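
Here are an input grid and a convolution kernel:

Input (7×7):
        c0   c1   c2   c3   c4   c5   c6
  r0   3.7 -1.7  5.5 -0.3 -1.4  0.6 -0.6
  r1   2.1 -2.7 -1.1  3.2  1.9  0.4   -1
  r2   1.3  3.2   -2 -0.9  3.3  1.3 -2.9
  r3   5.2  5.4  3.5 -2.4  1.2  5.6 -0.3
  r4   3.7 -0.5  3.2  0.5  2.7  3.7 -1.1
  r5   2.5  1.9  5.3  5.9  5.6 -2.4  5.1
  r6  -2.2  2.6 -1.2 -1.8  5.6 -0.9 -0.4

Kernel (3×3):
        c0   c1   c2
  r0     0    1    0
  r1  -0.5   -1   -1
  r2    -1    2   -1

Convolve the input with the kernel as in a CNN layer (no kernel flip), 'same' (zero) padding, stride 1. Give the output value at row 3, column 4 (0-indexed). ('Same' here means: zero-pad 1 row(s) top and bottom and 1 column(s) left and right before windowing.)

-1.1

The receptive field on the zero-padded input at this output position is [-0.9 3.3 1.3 / -2.4 1.2 5.6 / 0.5 2.7 3.7]. Elementwise product with the kernel and sum: 3.3·1 + -2.4·-0.5 + 1.2·-1 + 5.6·-1 + 0.5·-1 + 2.7·2 + 3.7·-1.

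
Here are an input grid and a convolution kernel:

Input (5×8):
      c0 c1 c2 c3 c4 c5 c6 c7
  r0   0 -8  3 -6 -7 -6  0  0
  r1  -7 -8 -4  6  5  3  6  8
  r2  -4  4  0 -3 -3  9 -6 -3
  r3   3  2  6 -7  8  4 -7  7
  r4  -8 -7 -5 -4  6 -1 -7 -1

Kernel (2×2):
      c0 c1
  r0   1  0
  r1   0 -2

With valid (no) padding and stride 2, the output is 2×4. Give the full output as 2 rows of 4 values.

Output[0,0]: The receptive field on the input at this output position is [0 -8 / -7 -8]. Elementwise product with the kernel and sum: 0·1 + -8·-2.

16 -9 -13 -16
-8 14 -11 -20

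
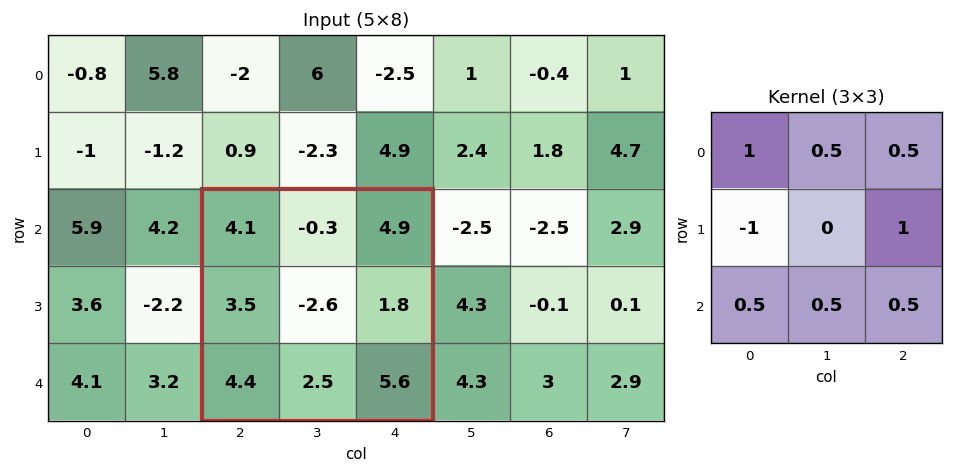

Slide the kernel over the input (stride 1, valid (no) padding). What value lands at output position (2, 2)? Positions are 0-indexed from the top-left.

10.95

The receptive field on the input at this output position is [4.1 -0.3 4.9 / 3.5 -2.6 1.8 / 4.4 2.5 5.6]. Elementwise product with the kernel and sum: 4.1·1 + -0.3·0.5 + 4.9·0.5 + 3.5·-1 + 1.8·1 + 4.4·0.5 + 2.5·0.5 + 5.6·0.5.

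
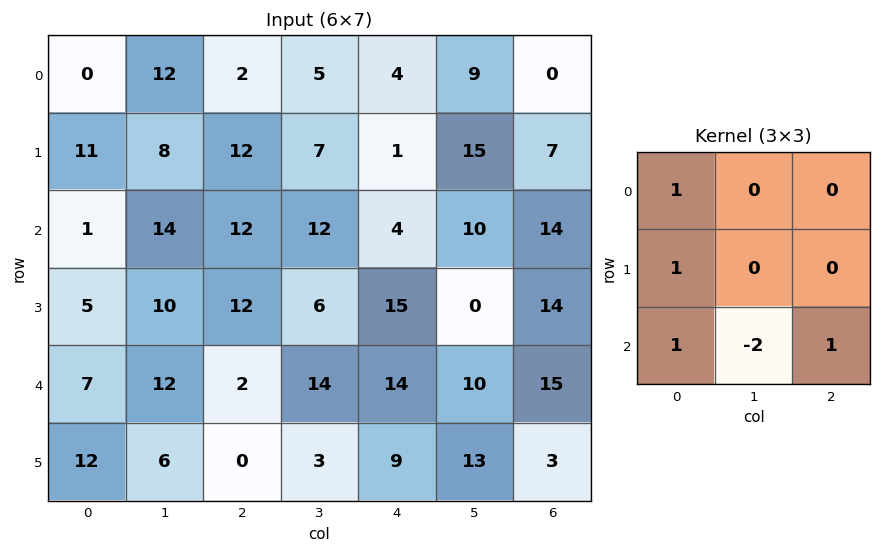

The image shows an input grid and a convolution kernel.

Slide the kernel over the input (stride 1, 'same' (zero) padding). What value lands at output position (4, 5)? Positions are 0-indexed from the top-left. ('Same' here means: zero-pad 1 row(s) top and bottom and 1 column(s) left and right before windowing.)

15

The receptive field on the zero-padded input at this output position is [15 0 14 / 14 10 15 / 9 13 3]. Elementwise product with the kernel and sum: 15·1 + 14·1 + 9·1 + 13·-2 + 3·1.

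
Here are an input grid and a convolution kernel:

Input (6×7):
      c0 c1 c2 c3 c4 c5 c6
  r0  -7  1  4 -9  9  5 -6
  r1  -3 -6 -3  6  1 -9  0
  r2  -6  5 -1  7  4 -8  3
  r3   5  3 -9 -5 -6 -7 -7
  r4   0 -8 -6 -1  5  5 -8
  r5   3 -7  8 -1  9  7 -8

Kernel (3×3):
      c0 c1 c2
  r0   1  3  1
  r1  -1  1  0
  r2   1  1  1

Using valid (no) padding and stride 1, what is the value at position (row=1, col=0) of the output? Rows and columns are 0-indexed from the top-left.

The receptive field on the input at this output position is [-3 -6 -3 / -6 5 -1 / 5 3 -9]. Elementwise product with the kernel and sum: -3·1 + -6·3 + -3·1 + -6·-1 + 5·1 + 5·1 + 3·1 + -9·1.

-14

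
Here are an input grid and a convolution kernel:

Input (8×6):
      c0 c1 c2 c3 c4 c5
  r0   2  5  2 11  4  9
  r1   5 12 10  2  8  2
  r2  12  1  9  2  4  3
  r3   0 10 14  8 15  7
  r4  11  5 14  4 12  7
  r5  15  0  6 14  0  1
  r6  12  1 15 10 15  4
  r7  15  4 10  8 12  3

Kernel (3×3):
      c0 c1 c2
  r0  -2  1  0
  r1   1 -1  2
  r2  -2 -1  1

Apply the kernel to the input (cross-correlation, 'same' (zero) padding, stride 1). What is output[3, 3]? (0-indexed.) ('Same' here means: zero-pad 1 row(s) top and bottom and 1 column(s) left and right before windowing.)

0

The receptive field on the zero-padded input at this output position is [9 2 4 / 14 8 15 / 14 4 12]. Elementwise product with the kernel and sum: 9·-2 + 2·1 + 14·1 + 8·-1 + 15·2 + 14·-2 + 4·-1 + 12·1.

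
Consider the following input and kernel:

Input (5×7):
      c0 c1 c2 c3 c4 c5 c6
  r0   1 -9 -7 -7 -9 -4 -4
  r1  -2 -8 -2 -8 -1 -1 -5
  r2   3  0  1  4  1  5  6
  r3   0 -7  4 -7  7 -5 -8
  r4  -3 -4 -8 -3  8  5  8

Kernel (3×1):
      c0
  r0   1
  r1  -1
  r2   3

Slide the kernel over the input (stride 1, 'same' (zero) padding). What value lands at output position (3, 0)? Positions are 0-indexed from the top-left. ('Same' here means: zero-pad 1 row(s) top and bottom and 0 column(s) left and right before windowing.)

The receptive field on the zero-padded input at this output position is [3 / 0 / -3]. Elementwise product with the kernel and sum: 3·1 + 0·-1 + -3·3.

-6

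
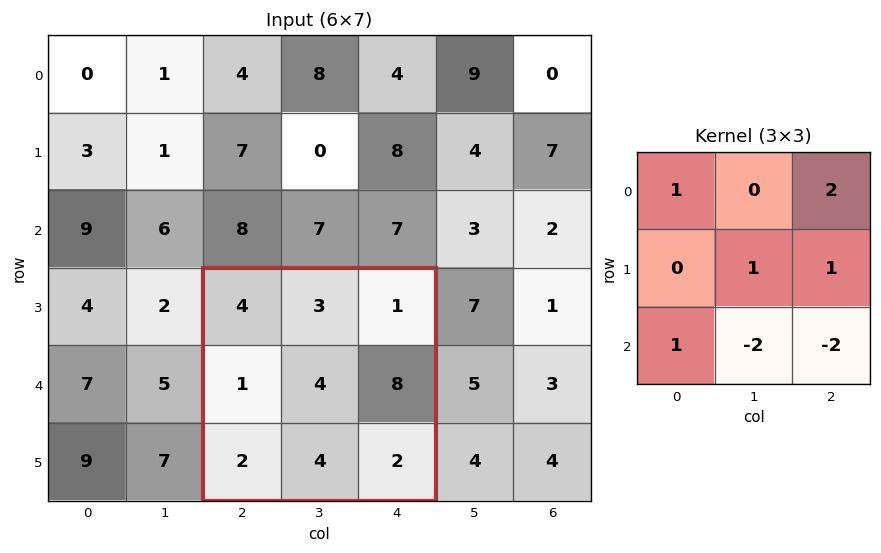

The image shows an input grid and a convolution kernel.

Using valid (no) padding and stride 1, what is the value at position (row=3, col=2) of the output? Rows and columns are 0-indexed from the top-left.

The receptive field on the input at this output position is [4 3 1 / 1 4 8 / 2 4 2]. Elementwise product with the kernel and sum: 4·1 + 1·2 + 4·1 + 8·1 + 2·1 + 4·-2 + 2·-2.

8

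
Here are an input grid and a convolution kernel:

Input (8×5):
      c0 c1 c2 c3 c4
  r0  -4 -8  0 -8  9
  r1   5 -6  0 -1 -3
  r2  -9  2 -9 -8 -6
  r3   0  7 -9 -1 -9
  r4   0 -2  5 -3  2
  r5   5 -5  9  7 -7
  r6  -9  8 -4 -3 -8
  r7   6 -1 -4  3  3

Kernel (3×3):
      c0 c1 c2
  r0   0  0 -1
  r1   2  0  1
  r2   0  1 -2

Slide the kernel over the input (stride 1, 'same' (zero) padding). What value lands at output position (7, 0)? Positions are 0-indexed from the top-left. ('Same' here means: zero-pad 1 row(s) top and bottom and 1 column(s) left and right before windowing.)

The receptive field on the zero-padded input at this output position is [0 -9 8 / 0 6 -1 / 0 0 0]. Elementwise product with the kernel and sum: 8·-1 + 0·2 + -1·1 + 0·1 + 0·-2.

-9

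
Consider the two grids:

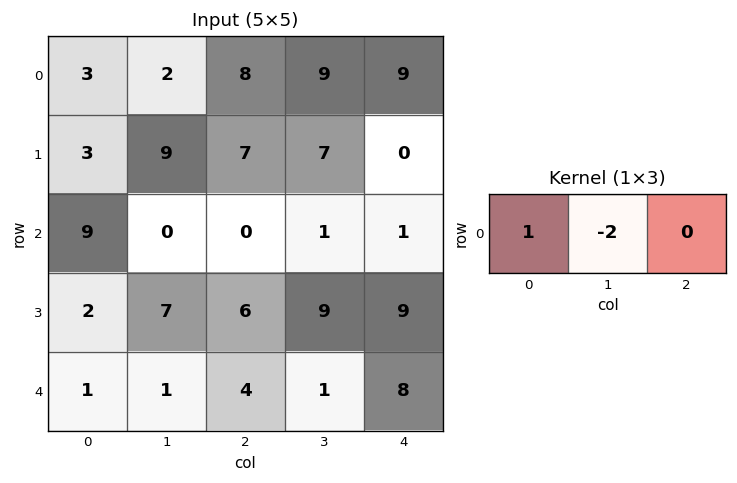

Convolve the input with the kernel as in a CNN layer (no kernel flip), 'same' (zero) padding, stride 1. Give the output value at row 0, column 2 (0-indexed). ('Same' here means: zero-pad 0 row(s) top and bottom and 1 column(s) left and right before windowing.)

The receptive field on the zero-padded input at this output position is [2 8 9]. Elementwise product with the kernel and sum: 2·1 + 8·-2.

-14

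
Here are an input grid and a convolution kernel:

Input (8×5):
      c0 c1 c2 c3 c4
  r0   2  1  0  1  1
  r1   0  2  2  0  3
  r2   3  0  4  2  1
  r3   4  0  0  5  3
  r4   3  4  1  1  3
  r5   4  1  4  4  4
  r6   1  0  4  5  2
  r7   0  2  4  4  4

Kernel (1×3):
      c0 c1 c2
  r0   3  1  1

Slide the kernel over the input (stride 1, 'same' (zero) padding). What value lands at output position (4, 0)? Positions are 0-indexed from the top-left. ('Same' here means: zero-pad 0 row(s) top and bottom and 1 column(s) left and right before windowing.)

7

The receptive field on the zero-padded input at this output position is [0 3 4]. Elementwise product with the kernel and sum: 0·3 + 3·1 + 4·1.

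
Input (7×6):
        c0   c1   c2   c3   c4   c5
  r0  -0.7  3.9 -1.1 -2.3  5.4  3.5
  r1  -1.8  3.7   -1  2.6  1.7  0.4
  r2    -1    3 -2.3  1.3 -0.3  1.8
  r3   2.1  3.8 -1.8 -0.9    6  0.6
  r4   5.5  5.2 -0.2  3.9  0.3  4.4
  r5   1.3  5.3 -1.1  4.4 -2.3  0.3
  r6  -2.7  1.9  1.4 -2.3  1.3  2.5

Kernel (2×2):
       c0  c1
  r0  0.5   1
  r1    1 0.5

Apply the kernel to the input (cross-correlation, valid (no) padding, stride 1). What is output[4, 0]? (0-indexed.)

The receptive field on the input at this output position is [5.5 5.2 / 1.3 5.3]. Elementwise product with the kernel and sum: 5.5·0.5 + 5.2·1 + 1.3·1 + 5.3·0.5.

11.9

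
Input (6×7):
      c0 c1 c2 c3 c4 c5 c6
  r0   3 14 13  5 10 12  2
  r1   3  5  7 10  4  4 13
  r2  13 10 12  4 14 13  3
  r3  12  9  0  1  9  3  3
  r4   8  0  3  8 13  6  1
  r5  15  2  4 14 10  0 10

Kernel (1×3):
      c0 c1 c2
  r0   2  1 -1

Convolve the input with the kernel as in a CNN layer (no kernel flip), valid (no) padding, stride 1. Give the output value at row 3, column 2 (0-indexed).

-8

The receptive field on the input at this output position is [0 1 9]. Elementwise product with the kernel and sum: 0·2 + 1·1 + 9·-1.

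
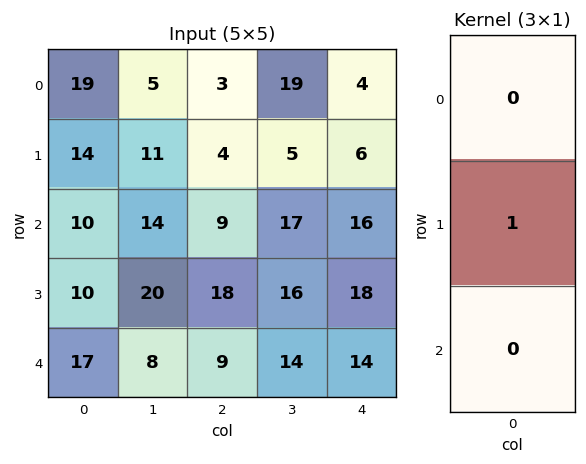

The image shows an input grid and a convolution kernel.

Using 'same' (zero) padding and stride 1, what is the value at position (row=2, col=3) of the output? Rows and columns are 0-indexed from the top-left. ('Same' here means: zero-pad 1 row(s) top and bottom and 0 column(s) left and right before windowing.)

17

The receptive field on the zero-padded input at this output position is [5 / 17 / 16]. Elementwise product with the kernel and sum: 17·1.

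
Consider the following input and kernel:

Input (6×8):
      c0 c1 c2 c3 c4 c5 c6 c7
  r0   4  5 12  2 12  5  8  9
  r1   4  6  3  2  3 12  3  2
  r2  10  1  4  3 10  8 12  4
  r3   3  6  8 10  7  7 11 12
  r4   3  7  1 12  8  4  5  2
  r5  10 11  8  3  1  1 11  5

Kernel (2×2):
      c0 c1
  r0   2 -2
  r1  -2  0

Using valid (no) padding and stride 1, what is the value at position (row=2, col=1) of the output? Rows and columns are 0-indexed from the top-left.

The receptive field on the input at this output position is [1 4 / 6 8]. Elementwise product with the kernel and sum: 1·2 + 4·-2 + 6·-2.

-18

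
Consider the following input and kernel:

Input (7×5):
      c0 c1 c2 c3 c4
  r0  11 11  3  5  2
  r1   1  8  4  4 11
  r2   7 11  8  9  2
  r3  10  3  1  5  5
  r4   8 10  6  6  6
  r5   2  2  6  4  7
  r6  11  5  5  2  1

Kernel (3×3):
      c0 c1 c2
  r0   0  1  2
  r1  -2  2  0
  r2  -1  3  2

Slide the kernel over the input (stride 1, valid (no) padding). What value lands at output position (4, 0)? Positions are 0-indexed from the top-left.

The receptive field on the input at this output position is [8 10 6 / 2 2 6 / 11 5 5]. Elementwise product with the kernel and sum: 10·1 + 6·2 + 2·-2 + 2·2 + 11·-1 + 5·3 + 5·2.

36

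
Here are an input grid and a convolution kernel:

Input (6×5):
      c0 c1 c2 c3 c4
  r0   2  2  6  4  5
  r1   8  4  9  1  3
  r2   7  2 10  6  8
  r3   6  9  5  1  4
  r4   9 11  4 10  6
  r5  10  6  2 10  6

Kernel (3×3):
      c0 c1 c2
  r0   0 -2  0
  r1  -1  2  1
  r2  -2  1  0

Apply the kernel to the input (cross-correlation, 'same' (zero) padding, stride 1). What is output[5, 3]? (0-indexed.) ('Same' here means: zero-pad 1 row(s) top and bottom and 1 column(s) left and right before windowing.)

4

The receptive field on the zero-padded input at this output position is [4 10 6 / 2 10 6 / 0 0 0]. Elementwise product with the kernel and sum: 10·-2 + 2·-1 + 10·2 + 6·1 + 0·-2 + 0·1.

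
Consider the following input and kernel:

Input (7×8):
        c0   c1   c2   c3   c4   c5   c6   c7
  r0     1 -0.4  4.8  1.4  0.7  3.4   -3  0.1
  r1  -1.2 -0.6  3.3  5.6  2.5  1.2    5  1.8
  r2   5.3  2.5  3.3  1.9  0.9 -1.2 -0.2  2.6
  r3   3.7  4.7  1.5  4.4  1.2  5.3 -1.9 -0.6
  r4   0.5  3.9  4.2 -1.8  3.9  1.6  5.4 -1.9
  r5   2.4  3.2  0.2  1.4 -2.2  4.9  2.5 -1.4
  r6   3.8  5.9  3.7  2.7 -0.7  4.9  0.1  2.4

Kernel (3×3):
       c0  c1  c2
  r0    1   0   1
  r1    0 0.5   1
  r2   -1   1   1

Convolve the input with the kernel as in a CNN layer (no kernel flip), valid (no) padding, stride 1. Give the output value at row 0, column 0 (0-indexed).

9.3

The receptive field on the input at this output position is [1 -0.4 4.8 / -1.2 -0.6 3.3 / 5.3 2.5 3.3]. Elementwise product with the kernel and sum: 1·1 + 4.8·1 + -0.6·0.5 + 3.3·1 + 5.3·-1 + 2.5·1 + 3.3·1.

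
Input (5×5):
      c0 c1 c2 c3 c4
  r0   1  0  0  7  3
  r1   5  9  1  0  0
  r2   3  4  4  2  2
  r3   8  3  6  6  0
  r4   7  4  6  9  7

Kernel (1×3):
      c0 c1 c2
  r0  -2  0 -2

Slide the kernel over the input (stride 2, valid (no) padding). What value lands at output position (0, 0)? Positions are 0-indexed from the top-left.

The receptive field on the input at this output position is [1 0 0]. Elementwise product with the kernel and sum: 1·-2 + 0·-2.

-2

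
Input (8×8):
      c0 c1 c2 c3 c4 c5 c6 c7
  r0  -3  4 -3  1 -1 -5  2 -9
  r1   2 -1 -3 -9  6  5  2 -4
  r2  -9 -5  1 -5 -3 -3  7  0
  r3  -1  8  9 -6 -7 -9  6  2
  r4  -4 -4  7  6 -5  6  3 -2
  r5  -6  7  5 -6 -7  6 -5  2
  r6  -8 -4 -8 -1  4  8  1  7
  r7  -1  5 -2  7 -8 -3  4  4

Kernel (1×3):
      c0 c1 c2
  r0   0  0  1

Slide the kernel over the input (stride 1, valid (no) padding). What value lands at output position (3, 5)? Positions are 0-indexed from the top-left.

The receptive field on the input at this output position is [-9 6 2]. Elementwise product with the kernel and sum: 2·1.

2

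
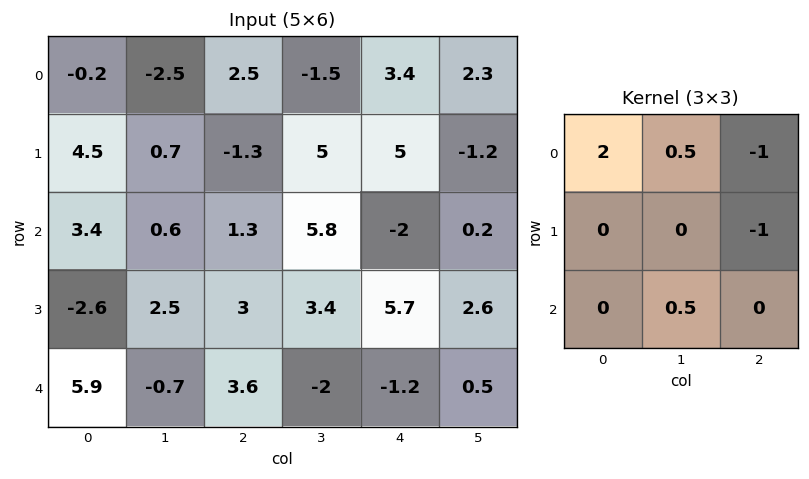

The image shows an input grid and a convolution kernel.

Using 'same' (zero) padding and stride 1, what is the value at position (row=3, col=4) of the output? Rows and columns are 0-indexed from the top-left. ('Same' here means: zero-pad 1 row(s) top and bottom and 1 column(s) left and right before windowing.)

7.2

The receptive field on the zero-padded input at this output position is [5.8 -2 0.2 / 3.4 5.7 2.6 / -2 -1.2 0.5]. Elementwise product with the kernel and sum: 5.8·2 + -2·0.5 + 0.2·-1 + 2.6·-1 + -1.2·0.5.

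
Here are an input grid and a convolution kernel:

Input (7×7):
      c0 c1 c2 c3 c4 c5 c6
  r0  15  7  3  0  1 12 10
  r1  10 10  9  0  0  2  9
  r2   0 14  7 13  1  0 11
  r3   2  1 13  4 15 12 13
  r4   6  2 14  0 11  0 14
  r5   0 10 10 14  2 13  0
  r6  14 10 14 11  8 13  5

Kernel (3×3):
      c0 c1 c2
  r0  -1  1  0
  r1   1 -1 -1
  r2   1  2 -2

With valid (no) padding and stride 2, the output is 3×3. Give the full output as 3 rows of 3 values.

Output[0,0]: The receptive field on the input at this output position is [15 7 3 / 10 10 9 / 0 14 7]. Elementwise product with the kernel and sum: 15·-1 + 7·1 + 10·1 + 10·-1 + 9·-1 + 0·1 + 14·2 + 7·-2.
Output[0,1]: The receptive field on the input at this output position is [3 0 1 / 9 0 0 / 7 13 1]. Elementwise product with the kernel and sum: 3·-1 + 0·1 + 9·1 + 0·-1 + 0·-1 + 7·1 + 13·2 + 1·-2.

-3 37 -21
-16 -8 -28
-18 0 2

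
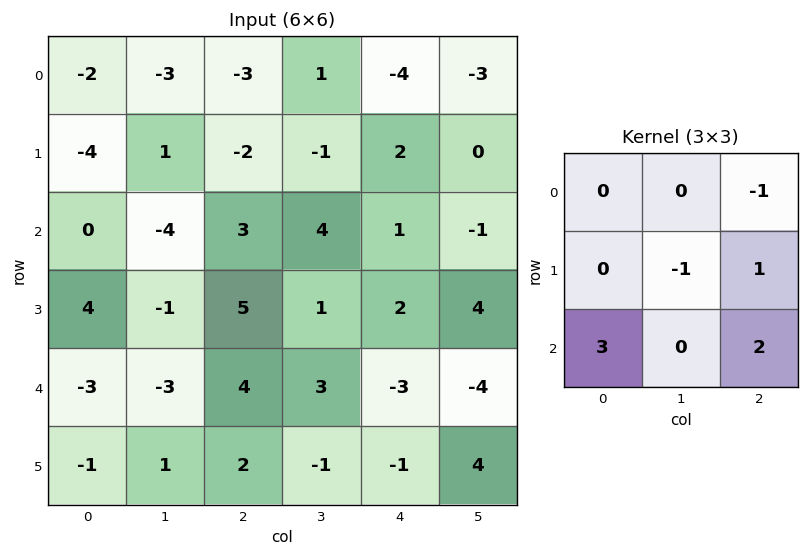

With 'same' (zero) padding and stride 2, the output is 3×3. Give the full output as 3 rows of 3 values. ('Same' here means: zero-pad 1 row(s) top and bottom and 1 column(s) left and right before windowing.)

1 5 -2
-7 1 9
3 -1 0

Output[0,0]: The receptive field on the zero-padded input at this output position is [0 0 0 / 0 -2 -3 / 0 -4 1]. Elementwise product with the kernel and sum: 0·-1 + -2·-1 + -3·1 + 0·3 + 1·2.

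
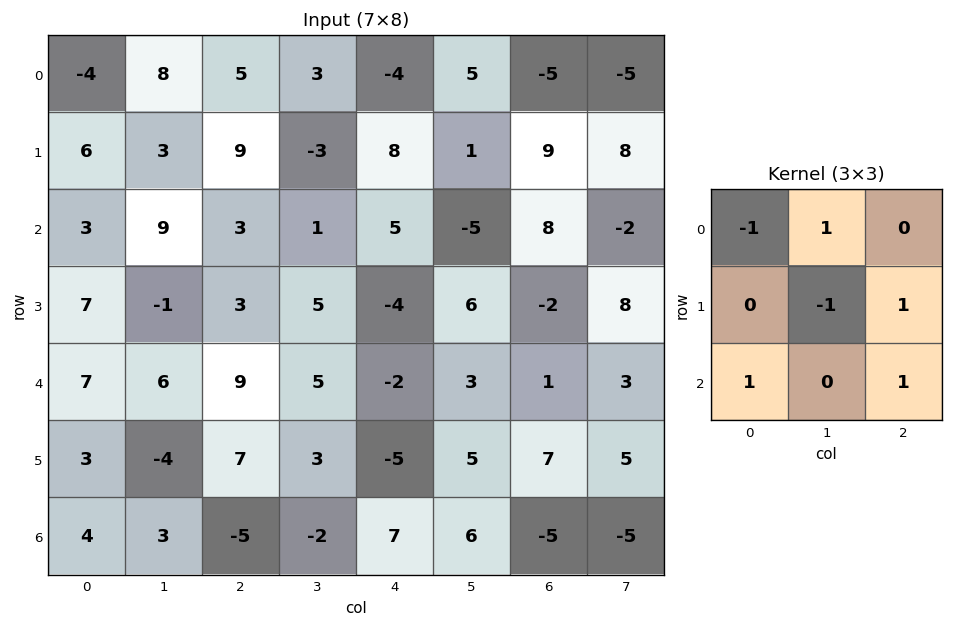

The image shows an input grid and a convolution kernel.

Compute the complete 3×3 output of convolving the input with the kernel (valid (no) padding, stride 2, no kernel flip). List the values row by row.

Output[0,0]: The receptive field on the input at this output position is [-4 8 5 / 6 3 9 / 3 9 3]. Elementwise product with the kernel and sum: -4·-1 + 8·1 + 3·-1 + 9·1 + 3·1 + 3·1.

24 17 30
26 -4 -19
9 -10 9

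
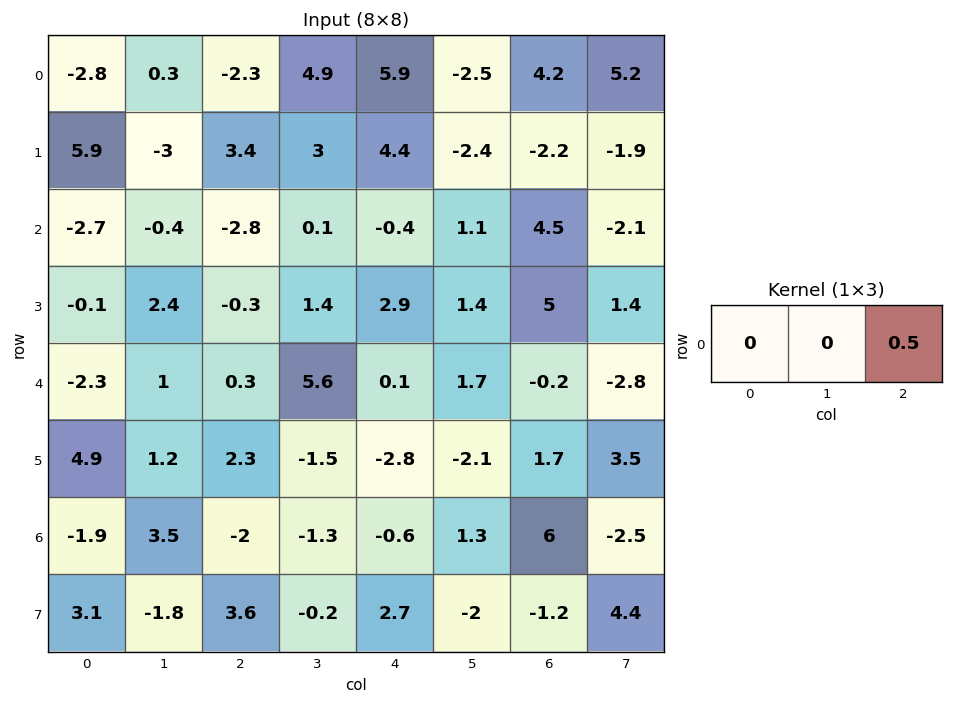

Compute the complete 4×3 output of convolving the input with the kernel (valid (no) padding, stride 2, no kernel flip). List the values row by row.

-1.15 2.95 2.1
-1.4 -0.2 2.25
0.15 0.05 -0.1
-1 -0.3 3

Output[0,0]: The receptive field on the input at this output position is [-2.8 0.3 -2.3]. Elementwise product with the kernel and sum: -2.3·0.5.
Output[0,1]: The receptive field on the input at this output position is [-2.3 4.9 5.9]. Elementwise product with the kernel and sum: 5.9·0.5.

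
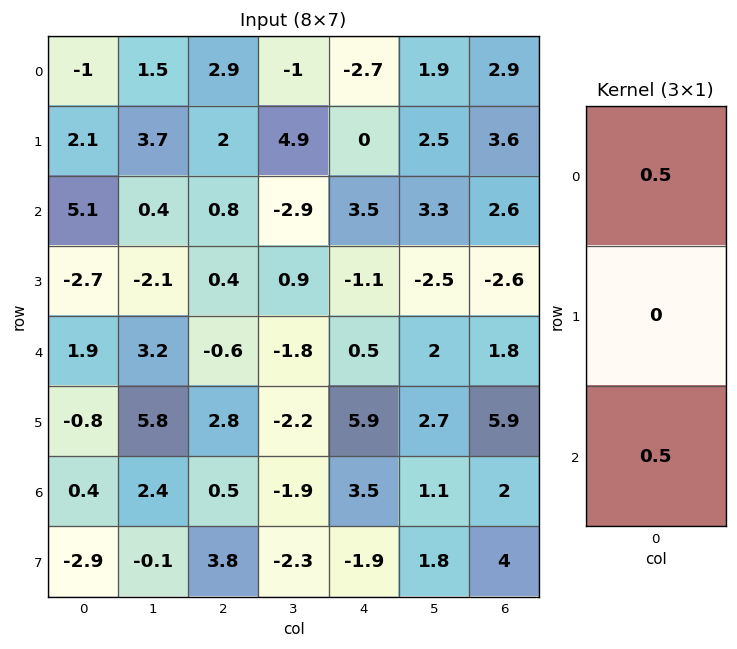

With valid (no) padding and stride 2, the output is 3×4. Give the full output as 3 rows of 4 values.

2.05 1.85 0.4 2.75
3.5 0.1 2 2.2
1.15 -0.05 2 1.9

Output[0,0]: The receptive field on the input at this output position is [-1 / 2.1 / 5.1]. Elementwise product with the kernel and sum: -1·0.5 + 5.1·0.5.
Output[0,1]: The receptive field on the input at this output position is [2.9 / 2 / 0.8]. Elementwise product with the kernel and sum: 2.9·0.5 + 0.8·0.5.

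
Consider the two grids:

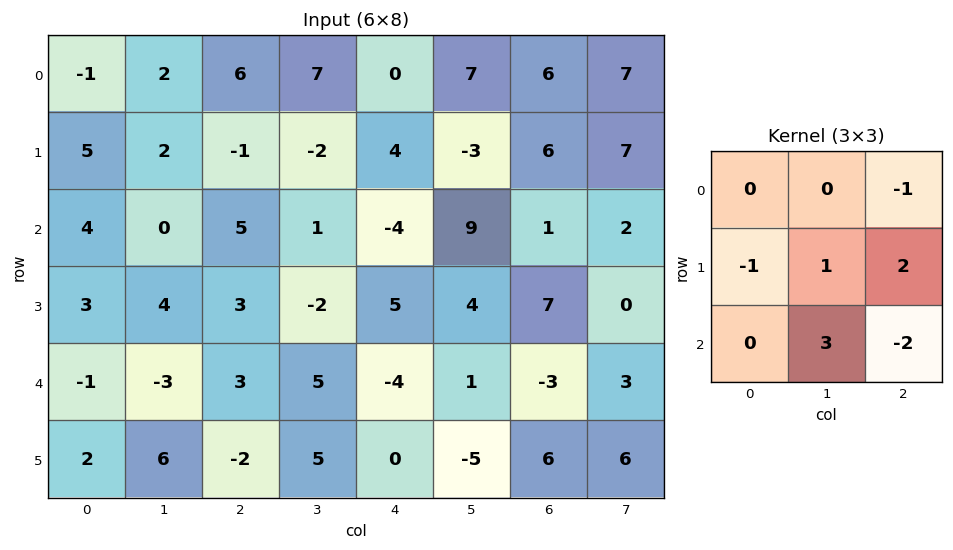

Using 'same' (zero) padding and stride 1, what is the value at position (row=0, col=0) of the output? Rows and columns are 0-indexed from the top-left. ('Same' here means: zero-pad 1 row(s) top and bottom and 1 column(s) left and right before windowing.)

The receptive field on the zero-padded input at this output position is [0 0 0 / 0 -1 2 / 0 5 2]. Elementwise product with the kernel and sum: 0·-1 + 0·-1 + -1·1 + 2·2 + 5·3 + 2·-2.

14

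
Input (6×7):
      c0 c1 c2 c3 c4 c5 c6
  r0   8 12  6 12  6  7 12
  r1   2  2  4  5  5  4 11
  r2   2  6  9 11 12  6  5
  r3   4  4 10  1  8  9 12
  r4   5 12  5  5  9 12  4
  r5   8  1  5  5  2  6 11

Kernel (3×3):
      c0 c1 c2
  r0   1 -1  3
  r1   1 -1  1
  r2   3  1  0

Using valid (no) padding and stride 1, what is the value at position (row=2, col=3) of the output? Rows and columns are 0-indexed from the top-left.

The receptive field on the input at this output position is [11 12 6 / 1 8 9 / 5 9 12]. Elementwise product with the kernel and sum: 11·1 + 12·-1 + 6·3 + 1·1 + 8·-1 + 9·1 + 5·3 + 9·1.

43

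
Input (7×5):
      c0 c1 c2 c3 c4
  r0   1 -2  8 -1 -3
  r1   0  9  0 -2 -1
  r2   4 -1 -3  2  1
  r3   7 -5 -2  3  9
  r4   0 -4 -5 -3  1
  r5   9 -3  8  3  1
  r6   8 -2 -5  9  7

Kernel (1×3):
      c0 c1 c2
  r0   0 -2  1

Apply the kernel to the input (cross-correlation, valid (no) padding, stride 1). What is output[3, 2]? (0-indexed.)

The receptive field on the input at this output position is [-2 3 9]. Elementwise product with the kernel and sum: 3·-2 + 9·1.

3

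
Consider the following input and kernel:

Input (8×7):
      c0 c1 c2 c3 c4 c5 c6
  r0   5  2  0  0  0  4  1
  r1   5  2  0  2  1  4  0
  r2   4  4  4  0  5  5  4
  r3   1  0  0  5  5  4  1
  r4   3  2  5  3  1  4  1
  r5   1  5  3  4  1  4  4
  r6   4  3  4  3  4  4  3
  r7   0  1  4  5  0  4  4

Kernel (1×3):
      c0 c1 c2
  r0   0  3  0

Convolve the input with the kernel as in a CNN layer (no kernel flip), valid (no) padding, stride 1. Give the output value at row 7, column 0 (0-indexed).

The receptive field on the input at this output position is [0 1 4]. Elementwise product with the kernel and sum: 1·3.

3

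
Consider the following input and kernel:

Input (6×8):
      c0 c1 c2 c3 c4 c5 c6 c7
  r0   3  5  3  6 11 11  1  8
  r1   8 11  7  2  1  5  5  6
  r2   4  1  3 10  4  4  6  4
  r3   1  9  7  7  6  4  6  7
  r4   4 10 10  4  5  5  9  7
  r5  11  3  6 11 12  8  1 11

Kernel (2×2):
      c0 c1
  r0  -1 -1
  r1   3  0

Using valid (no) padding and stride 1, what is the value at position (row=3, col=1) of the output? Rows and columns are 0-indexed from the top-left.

The receptive field on the input at this output position is [9 7 / 10 10]. Elementwise product with the kernel and sum: 9·-1 + 7·-1 + 10·3.

14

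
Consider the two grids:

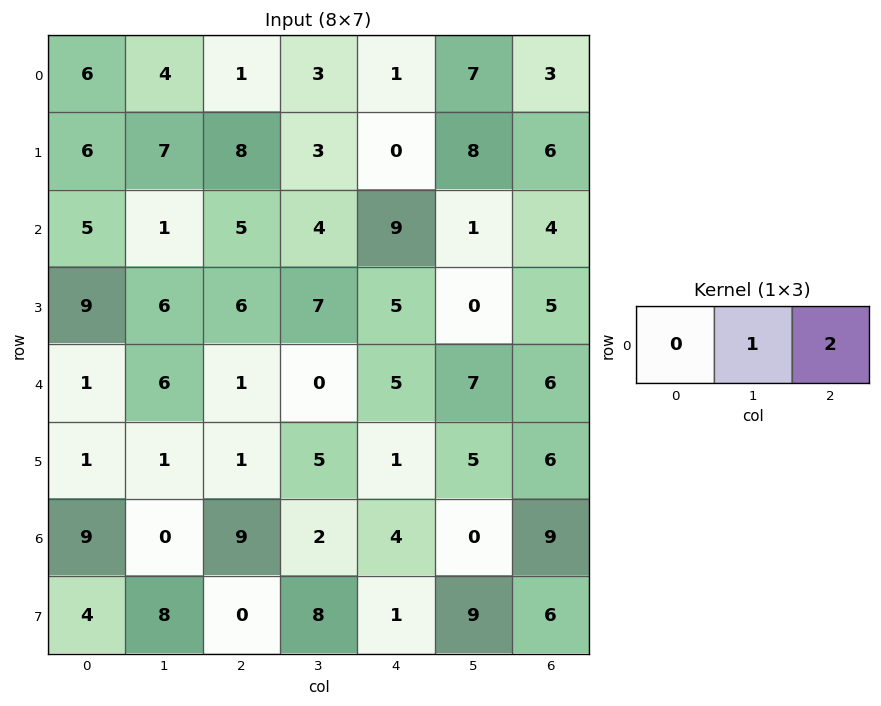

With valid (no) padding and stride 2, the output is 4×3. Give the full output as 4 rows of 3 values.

6 5 13
11 22 9
8 10 19
18 10 18

Output[0,0]: The receptive field on the input at this output position is [6 4 1]. Elementwise product with the kernel and sum: 4·1 + 1·2.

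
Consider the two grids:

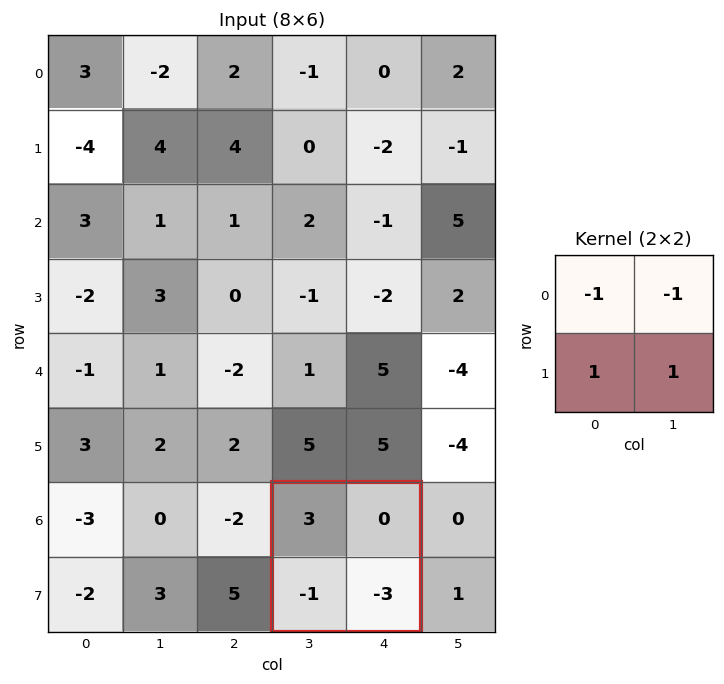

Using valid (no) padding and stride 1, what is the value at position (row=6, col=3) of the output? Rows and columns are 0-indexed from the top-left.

-7

The receptive field on the input at this output position is [3 0 / -1 -3]. Elementwise product with the kernel and sum: 3·-1 + 0·-1 + -1·1 + -3·1.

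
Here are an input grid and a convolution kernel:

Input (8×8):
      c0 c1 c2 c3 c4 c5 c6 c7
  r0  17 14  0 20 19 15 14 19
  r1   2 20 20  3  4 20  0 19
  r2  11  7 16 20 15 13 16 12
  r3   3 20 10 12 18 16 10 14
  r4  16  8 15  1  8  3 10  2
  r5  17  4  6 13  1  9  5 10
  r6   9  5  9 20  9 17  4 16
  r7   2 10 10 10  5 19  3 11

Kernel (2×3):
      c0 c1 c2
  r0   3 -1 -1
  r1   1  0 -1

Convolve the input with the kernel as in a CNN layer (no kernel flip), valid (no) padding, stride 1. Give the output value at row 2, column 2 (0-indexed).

The receptive field on the input at this output position is [16 20 15 / 10 12 18]. Elementwise product with the kernel and sum: 16·3 + 20·-1 + 15·-1 + 10·1 + 18·-1.

5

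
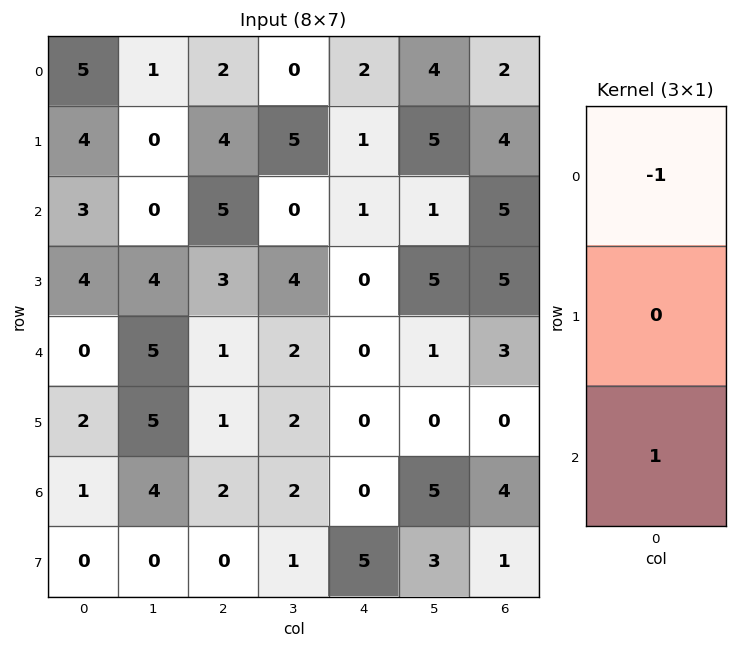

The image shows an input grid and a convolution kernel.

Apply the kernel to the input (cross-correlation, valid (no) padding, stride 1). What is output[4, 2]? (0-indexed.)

1

The receptive field on the input at this output position is [1 / 1 / 2]. Elementwise product with the kernel and sum: 1·-1 + 2·1.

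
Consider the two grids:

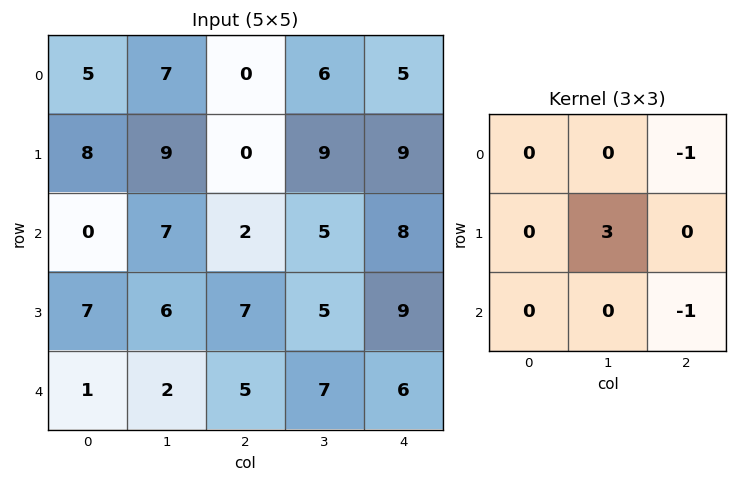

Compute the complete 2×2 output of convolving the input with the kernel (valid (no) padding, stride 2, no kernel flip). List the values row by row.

Output[0,0]: The receptive field on the input at this output position is [5 7 0 / 8 9 0 / 0 7 2]. Elementwise product with the kernel and sum: 0·-1 + 9·3 + 2·-1.
Output[0,1]: The receptive field on the input at this output position is [0 6 5 / 0 9 9 / 2 5 8]. Elementwise product with the kernel and sum: 5·-1 + 9·3 + 8·-1.

25 14
11 1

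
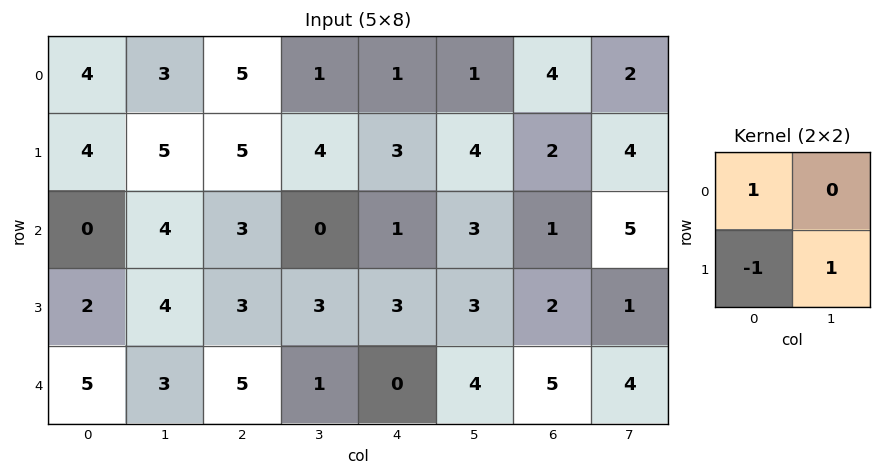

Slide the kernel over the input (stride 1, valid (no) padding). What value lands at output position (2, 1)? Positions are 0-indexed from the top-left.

The receptive field on the input at this output position is [4 3 / 4 3]. Elementwise product with the kernel and sum: 4·1 + 4·-1 + 3·1.

3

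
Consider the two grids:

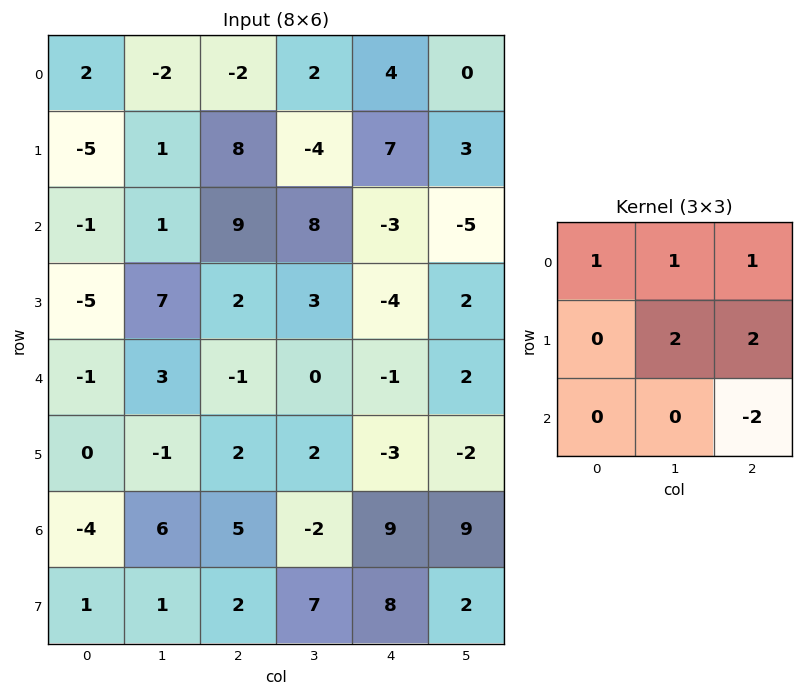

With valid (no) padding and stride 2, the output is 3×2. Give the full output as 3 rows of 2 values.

Output[0,0]: The receptive field on the input at this output position is [2 -2 -2 / -5 1 8 / -1 1 9]. Elementwise product with the kernel and sum: 2·1 + -2·1 + -2·1 + 1·2 + 8·2 + 9·-2.
Output[0,1]: The receptive field on the input at this output position is [-2 2 4 / 8 -4 7 / 9 8 -3]. Elementwise product with the kernel and sum: -2·1 + 2·1 + 4·1 + -4·2 + 7·2 + -3·-2.

-2 16
29 14
-7 -22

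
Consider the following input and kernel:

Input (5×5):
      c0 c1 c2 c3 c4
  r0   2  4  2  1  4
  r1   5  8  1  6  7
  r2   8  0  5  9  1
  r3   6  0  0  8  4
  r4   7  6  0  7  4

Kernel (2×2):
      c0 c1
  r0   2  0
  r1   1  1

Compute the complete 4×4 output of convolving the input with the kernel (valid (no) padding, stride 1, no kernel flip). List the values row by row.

Output[0,0]: The receptive field on the input at this output position is [2 4 / 5 8]. Elementwise product with the kernel and sum: 2·2 + 5·1 + 8·1.
Output[0,1]: The receptive field on the input at this output position is [4 2 / 8 1]. Elementwise product with the kernel and sum: 4·2 + 8·1 + 1·1.

17 17 11 15
18 21 16 22
22 0 18 30
25 6 7 27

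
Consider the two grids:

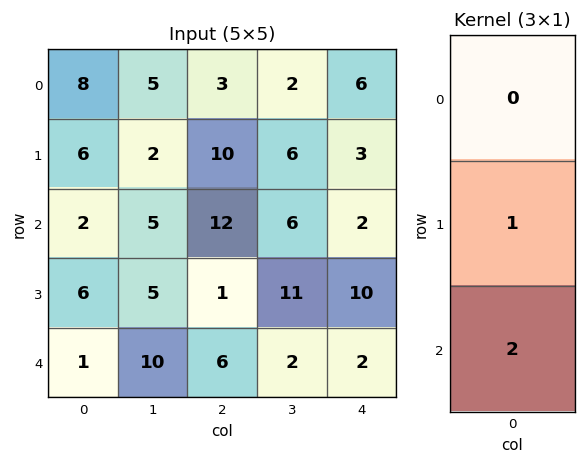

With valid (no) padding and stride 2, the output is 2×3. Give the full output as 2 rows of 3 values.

10 34 7
8 13 14

Output[0,0]: The receptive field on the input at this output position is [8 / 6 / 2]. Elementwise product with the kernel and sum: 6·1 + 2·2.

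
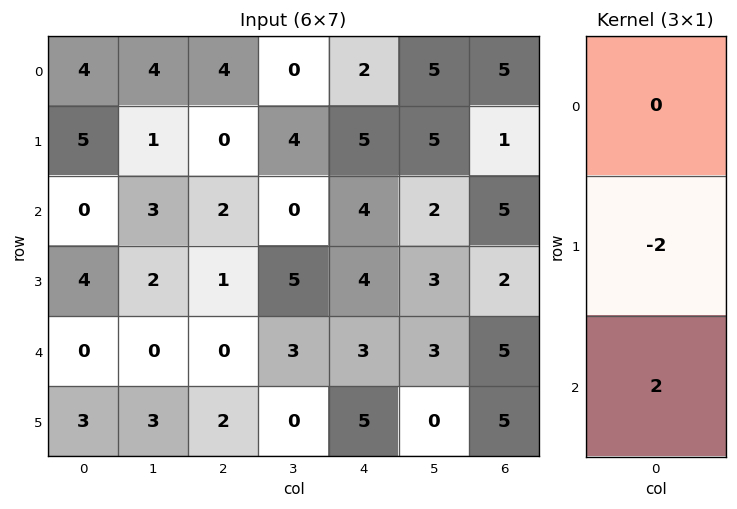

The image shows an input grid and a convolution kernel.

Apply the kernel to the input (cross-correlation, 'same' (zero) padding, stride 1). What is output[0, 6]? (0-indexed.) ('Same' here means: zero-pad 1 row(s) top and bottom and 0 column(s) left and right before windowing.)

-8

The receptive field on the zero-padded input at this output position is [0 / 5 / 1]. Elementwise product with the kernel and sum: 5·-2 + 1·2.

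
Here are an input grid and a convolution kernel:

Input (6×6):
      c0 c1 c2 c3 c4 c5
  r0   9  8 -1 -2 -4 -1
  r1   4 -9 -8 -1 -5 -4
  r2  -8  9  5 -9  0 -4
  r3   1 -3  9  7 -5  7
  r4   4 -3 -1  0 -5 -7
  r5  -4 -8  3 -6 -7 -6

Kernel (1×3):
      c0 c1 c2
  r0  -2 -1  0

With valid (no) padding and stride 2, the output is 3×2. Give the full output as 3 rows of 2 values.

Output[0,0]: The receptive field on the input at this output position is [9 8 -1]. Elementwise product with the kernel and sum: 9·-2 + 8·-1.

-26 4
7 -1
-5 2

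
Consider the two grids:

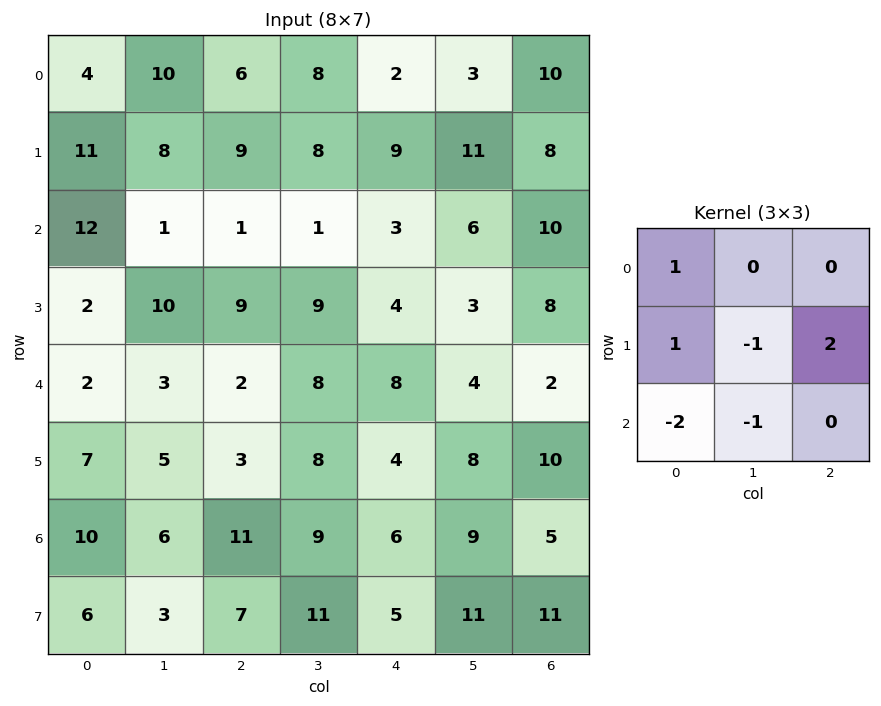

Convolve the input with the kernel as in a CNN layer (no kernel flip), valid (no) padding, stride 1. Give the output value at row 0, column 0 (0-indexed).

The receptive field on the input at this output position is [4 10 6 / 11 8 9 / 12 1 1]. Elementwise product with the kernel and sum: 4·1 + 11·1 + 8·-1 + 9·2 + 12·-2 + 1·-1.

0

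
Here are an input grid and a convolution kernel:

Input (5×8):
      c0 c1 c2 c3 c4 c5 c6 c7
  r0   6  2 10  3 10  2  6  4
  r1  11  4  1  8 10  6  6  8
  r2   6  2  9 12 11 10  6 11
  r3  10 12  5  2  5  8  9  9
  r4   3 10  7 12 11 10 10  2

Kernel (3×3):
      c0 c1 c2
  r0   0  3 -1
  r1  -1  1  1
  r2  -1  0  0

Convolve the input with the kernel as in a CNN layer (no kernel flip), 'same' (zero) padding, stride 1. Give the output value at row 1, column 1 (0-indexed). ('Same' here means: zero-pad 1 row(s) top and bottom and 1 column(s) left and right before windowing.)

-16

The receptive field on the zero-padded input at this output position is [6 2 10 / 11 4 1 / 6 2 9]. Elementwise product with the kernel and sum: 2·3 + 10·-1 + 11·-1 + 4·1 + 1·1 + 6·-1.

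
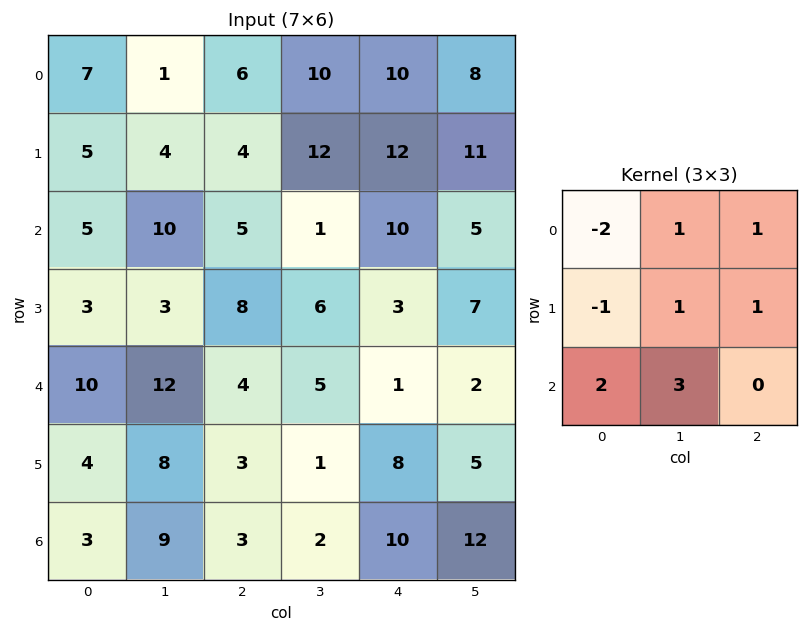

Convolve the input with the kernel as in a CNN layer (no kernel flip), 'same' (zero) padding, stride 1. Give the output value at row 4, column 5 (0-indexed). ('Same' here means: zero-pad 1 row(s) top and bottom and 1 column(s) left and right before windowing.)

The receptive field on the zero-padded input at this output position is [3 7 0 / 1 2 0 / 8 5 0]. Elementwise product with the kernel and sum: 3·-2 + 7·1 + 0·1 + 1·-1 + 2·1 + 0·1 + 8·2 + 5·3.

33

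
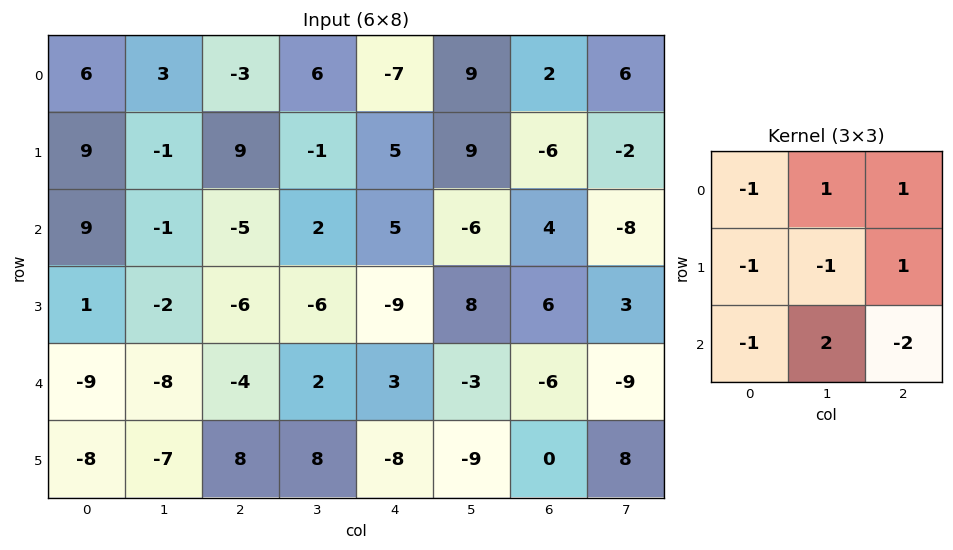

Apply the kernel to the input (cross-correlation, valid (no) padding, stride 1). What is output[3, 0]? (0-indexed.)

-18

The receptive field on the input at this output position is [1 -2 -6 / -9 -8 -4 / -8 -7 8]. Elementwise product with the kernel and sum: 1·-1 + -2·1 + -6·1 + -9·-1 + -8·-1 + -4·1 + -8·-1 + -7·2 + 8·-2.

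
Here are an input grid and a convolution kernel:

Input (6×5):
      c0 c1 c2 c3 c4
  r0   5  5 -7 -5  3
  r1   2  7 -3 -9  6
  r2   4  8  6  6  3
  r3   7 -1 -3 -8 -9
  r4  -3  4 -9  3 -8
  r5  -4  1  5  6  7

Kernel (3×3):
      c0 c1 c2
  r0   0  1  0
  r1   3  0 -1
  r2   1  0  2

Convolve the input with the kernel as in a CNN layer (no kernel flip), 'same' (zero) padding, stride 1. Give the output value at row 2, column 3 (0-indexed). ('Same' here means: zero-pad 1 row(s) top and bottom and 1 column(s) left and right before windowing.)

The receptive field on the zero-padded input at this output position is [-3 -9 6 / 6 6 3 / -3 -8 -9]. Elementwise product with the kernel and sum: -9·1 + 6·3 + 3·-1 + -3·1 + -9·2.

-15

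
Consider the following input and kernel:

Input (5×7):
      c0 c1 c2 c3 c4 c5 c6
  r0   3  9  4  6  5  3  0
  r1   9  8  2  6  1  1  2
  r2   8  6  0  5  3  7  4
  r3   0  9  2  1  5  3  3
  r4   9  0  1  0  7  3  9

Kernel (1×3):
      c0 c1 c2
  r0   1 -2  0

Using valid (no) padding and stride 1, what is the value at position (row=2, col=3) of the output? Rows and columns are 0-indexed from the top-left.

-1

The receptive field on the input at this output position is [5 3 7]. Elementwise product with the kernel and sum: 5·1 + 3·-2.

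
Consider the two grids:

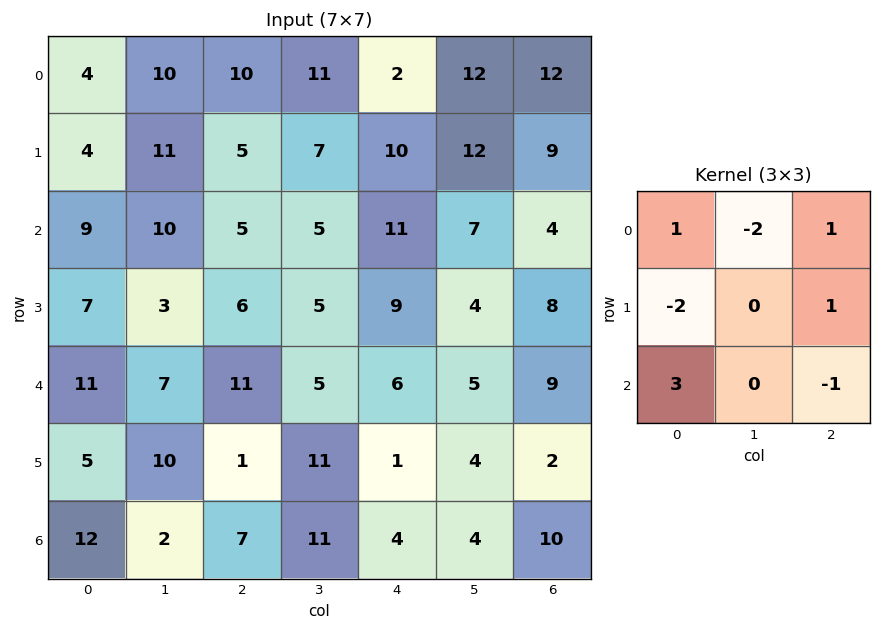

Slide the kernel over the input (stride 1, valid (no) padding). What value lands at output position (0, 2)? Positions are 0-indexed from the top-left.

The receptive field on the input at this output position is [10 11 2 / 5 7 10 / 5 5 11]. Elementwise product with the kernel and sum: 10·1 + 11·-2 + 2·1 + 5·-2 + 10·1 + 5·3 + 11·-1.

-6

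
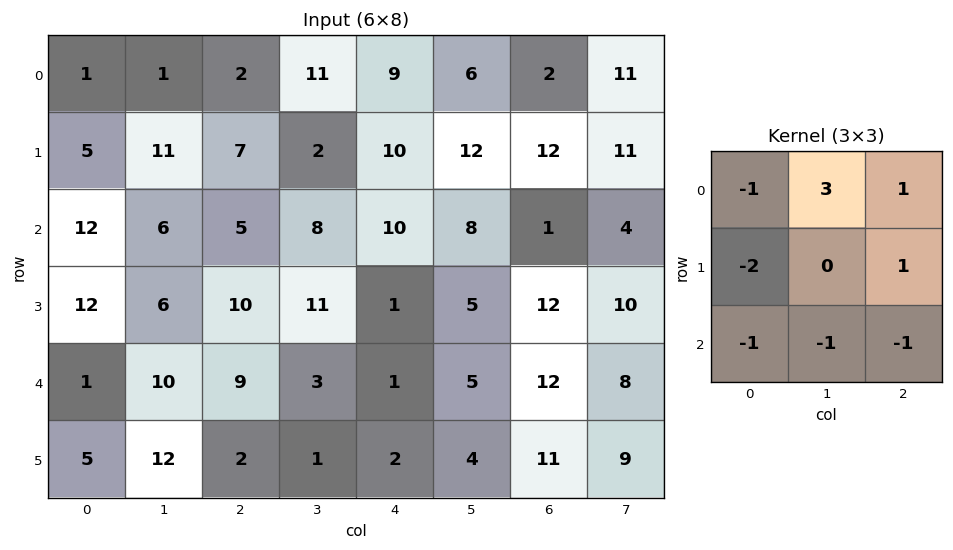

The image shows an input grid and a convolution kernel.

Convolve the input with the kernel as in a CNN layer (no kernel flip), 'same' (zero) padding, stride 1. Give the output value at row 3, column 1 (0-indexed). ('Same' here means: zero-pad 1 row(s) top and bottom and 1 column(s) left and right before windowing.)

The receptive field on the zero-padded input at this output position is [12 6 5 / 12 6 10 / 1 10 9]. Elementwise product with the kernel and sum: 12·-1 + 6·3 + 5·1 + 12·-2 + 10·1 + 1·-1 + 10·-1 + 9·-1.

-23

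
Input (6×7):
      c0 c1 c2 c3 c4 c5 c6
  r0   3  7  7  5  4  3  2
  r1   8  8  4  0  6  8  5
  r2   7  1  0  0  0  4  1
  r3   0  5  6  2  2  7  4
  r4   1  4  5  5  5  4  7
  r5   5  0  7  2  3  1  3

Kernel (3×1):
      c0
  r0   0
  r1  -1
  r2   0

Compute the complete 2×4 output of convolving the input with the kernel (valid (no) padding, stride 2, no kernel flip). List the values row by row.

-8 -4 -6 -5
0 -6 -2 -4

Output[0,0]: The receptive field on the input at this output position is [3 / 8 / 7]. Elementwise product with the kernel and sum: 8·-1.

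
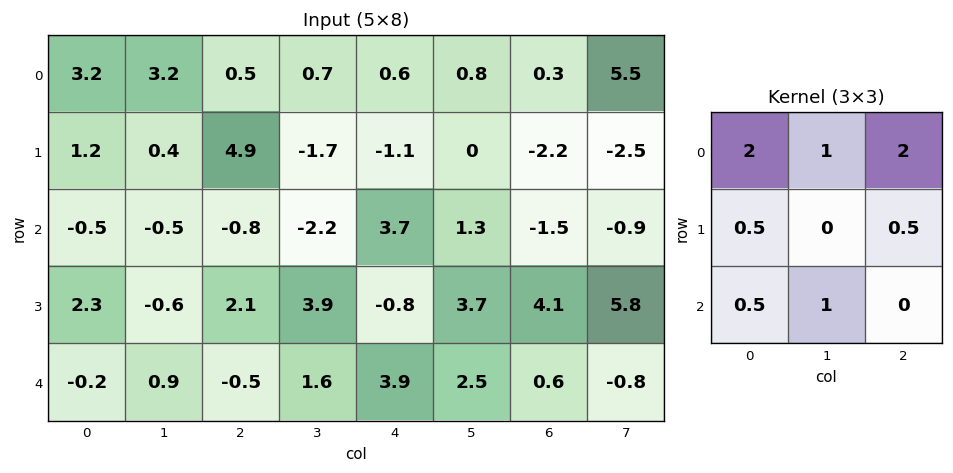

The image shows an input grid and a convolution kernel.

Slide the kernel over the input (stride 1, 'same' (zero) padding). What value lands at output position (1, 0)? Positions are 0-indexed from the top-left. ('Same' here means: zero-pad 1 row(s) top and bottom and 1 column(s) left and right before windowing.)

The receptive field on the zero-padded input at this output position is [0 3.2 3.2 / 0 1.2 0.4 / 0 -0.5 -0.5]. Elementwise product with the kernel and sum: 0·2 + 3.2·1 + 3.2·2 + 0·0.5 + 0.4·0.5 + 0·0.5 + -0.5·1.

9.3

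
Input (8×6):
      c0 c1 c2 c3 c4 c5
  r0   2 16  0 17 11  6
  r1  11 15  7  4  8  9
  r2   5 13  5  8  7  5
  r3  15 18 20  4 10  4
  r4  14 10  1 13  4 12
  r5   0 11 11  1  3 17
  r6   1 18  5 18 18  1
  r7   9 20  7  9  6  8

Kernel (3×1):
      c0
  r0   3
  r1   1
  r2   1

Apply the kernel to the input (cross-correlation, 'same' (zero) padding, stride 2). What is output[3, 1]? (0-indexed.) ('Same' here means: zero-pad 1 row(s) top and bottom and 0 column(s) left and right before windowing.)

45

The receptive field on the zero-padded input at this output position is [11 / 5 / 7]. Elementwise product with the kernel and sum: 11·3 + 5·1 + 7·1.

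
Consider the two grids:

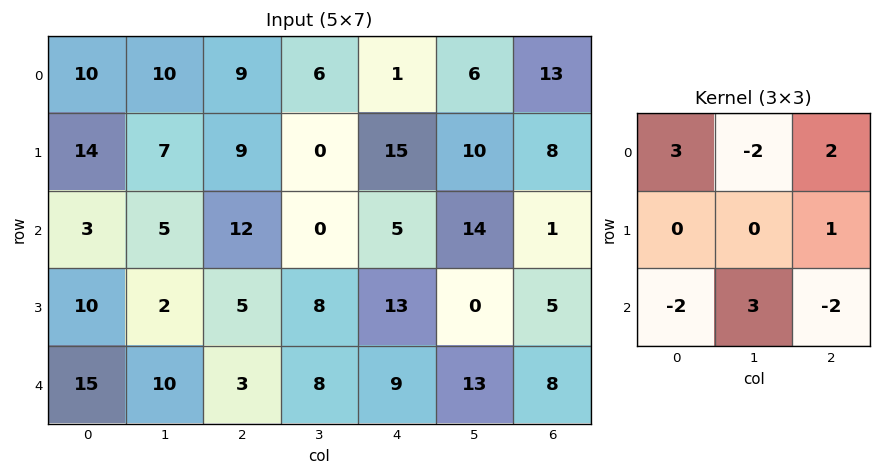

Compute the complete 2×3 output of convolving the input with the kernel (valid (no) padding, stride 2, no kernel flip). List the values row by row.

22 -2 55
22 59 -1

Output[0,0]: The receptive field on the input at this output position is [10 10 9 / 14 7 9 / 3 5 12]. Elementwise product with the kernel and sum: 10·3 + 10·-2 + 9·2 + 9·1 + 3·-2 + 5·3 + 12·-2.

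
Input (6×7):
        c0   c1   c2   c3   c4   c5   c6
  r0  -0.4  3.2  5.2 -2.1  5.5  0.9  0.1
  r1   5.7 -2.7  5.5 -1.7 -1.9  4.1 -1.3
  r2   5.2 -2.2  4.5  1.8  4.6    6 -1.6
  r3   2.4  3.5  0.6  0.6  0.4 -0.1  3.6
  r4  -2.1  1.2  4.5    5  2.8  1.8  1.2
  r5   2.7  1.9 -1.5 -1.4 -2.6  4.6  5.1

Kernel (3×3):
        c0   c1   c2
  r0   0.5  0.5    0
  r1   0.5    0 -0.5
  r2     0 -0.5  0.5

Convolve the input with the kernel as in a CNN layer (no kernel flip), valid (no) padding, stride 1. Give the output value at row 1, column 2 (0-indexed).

The receptive field on the input at this output position is [5.5 -1.7 -1.9 / 4.5 1.8 4.6 / 0.6 0.6 0.4]. Elementwise product with the kernel and sum: 5.5·0.5 + -1.7·0.5 + 4.5·0.5 + 4.6·-0.5 + 0.6·-0.5 + 0.4·0.5.

1.75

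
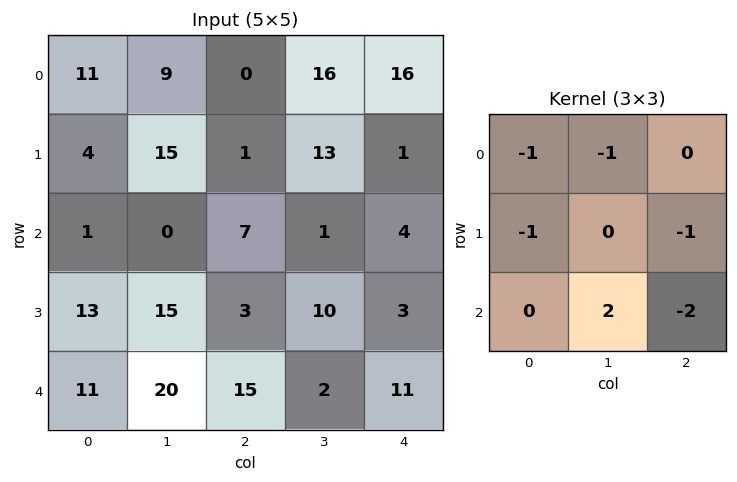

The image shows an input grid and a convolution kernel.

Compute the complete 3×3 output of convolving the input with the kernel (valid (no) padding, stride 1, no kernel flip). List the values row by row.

Output[0,0]: The receptive field on the input at this output position is [11 9 0 / 4 15 1 / 1 0 7]. Elementwise product with the kernel and sum: 11·-1 + 9·-1 + 4·-1 + 1·-1 + 0·2 + 7·-2.
Output[0,1]: The receptive field on the input at this output position is [9 0 16 / 15 1 13 / 0 7 1]. Elementwise product with the kernel and sum: 9·-1 + 0·-1 + 15·-1 + 13·-1 + 7·2 + 1·-2.

-39 -25 -24
-3 -31 -11
-7 -6 -32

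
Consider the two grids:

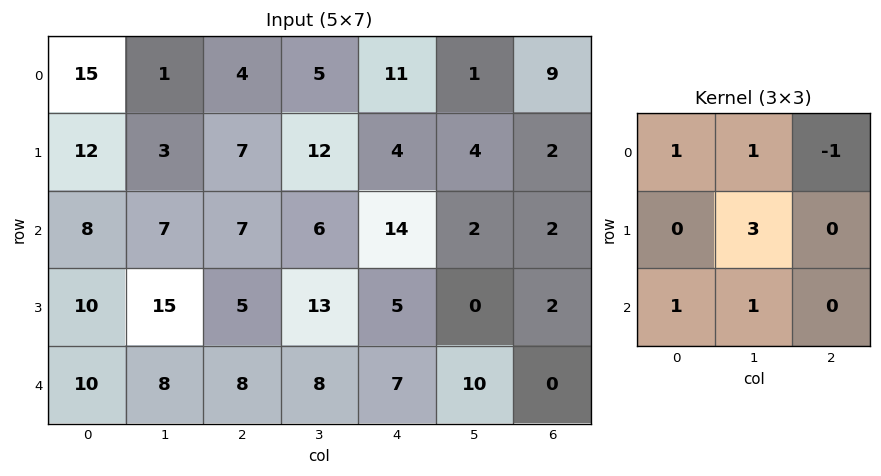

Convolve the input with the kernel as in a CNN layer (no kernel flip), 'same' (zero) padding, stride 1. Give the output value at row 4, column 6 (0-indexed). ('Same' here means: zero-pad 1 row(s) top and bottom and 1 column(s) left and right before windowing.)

2

The receptive field on the zero-padded input at this output position is [0 2 0 / 10 0 0 / 0 0 0]. Elementwise product with the kernel and sum: 0·1 + 2·1 + 0·-1 + 0·3 + 0·1 + 0·1.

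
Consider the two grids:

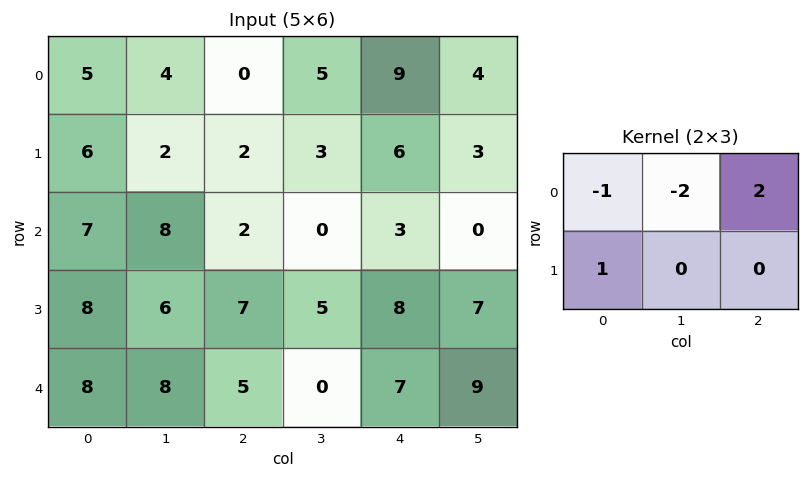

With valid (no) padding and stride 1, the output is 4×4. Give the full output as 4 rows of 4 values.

-7 8 10 -12
1 8 6 -9
-11 -6 11 -1
2 -2 4 -7

Output[0,0]: The receptive field on the input at this output position is [5 4 0 / 6 2 2]. Elementwise product with the kernel and sum: 5·-1 + 4·-2 + 0·2 + 6·1.
Output[0,1]: The receptive field on the input at this output position is [4 0 5 / 2 2 3]. Elementwise product with the kernel and sum: 4·-1 + 0·-2 + 5·2 + 2·1.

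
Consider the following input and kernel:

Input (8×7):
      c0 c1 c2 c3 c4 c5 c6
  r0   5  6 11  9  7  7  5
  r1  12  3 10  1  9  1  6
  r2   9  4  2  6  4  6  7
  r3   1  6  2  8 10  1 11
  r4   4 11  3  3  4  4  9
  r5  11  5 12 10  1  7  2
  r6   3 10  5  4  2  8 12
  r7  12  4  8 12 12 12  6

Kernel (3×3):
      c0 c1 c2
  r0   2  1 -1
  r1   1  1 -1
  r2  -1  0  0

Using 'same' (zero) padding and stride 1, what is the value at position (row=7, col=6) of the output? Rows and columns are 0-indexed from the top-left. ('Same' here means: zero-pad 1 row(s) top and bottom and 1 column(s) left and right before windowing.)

The receptive field on the zero-padded input at this output position is [8 12 0 / 12 6 0 / 0 0 0]. Elementwise product with the kernel and sum: 8·2 + 12·1 + 0·-1 + 12·1 + 6·1 + 0·-1 + 0·-1.

46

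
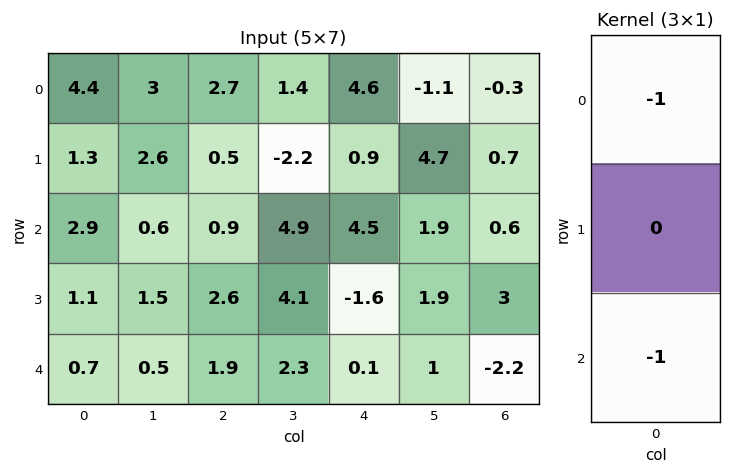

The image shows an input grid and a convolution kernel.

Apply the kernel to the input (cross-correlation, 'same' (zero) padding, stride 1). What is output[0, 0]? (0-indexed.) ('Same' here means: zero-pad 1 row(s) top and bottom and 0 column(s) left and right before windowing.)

-1.3

The receptive field on the zero-padded input at this output position is [0 / 4.4 / 1.3]. Elementwise product with the kernel and sum: 0·-1 + 1.3·-1.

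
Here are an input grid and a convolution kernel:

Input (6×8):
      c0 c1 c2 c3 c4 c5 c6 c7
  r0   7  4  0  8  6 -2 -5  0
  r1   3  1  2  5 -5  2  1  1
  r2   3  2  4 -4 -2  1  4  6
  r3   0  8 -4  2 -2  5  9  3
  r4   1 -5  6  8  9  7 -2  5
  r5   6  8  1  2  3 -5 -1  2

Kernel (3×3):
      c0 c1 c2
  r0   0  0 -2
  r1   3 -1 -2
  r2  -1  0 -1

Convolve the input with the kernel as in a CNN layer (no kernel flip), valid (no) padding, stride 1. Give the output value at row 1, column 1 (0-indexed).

The receptive field on the input at this output position is [1 2 5 / 2 4 -4 / 8 -4 2]. Elementwise product with the kernel and sum: 5·-2 + 2·3 + 4·-1 + -4·-2 + 8·-1 + 2·-1.

-10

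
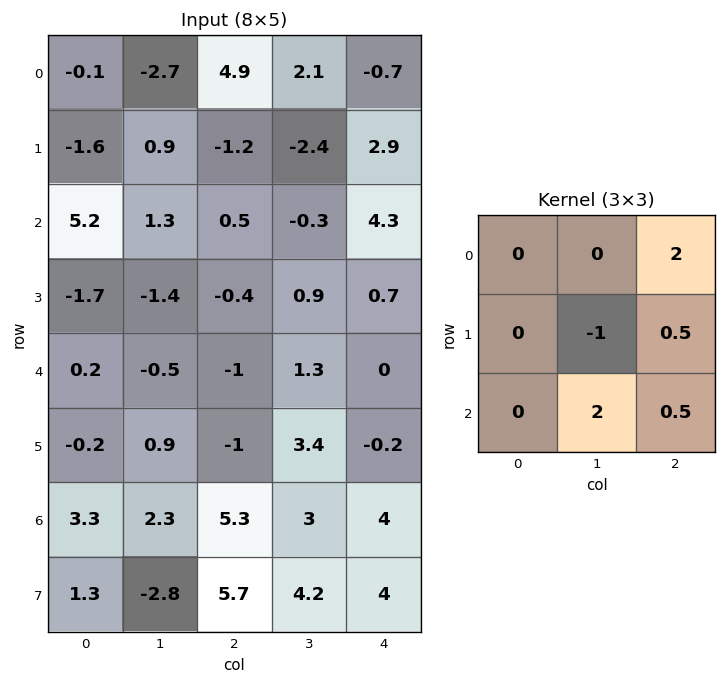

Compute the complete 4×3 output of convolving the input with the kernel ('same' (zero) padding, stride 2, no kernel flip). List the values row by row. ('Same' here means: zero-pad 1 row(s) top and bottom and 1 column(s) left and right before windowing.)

Output[0,0]: The receptive field on the zero-padded input at this output position is [0 0 0 / 0 -0.1 -2.7 / 0 -1.6 0.9]. Elementwise product with the kernel and sum: 0·2 + -0.1·-1 + -2.7·0.5 + -1.6·2 + 0.9·0.5.
Output[0,1]: The receptive field on the zero-padded input at this output position is [0 0 0 / -2.7 4.9 2.1 / 0.9 -1.2 -2.4]. Elementwise product with the kernel and sum: 0·2 + 4.9·-1 + 2.1·0.5 + -1.2·2 + -2.4·0.5.

-4 -7.45 6.5
-6.85 -5.8 -2.9
-3.2 3.15 -0.4
0.85 16.5 4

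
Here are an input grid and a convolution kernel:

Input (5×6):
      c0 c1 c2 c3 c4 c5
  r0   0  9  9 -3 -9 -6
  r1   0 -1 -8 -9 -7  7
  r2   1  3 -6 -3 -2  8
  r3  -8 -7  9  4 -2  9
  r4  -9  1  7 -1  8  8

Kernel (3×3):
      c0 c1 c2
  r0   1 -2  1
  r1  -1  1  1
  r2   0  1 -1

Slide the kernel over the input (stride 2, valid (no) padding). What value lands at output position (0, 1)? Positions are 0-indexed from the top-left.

-3

The receptive field on the input at this output position is [9 -3 -9 / -8 -9 -7 / -6 -3 -2]. Elementwise product with the kernel and sum: 9·1 + -3·-2 + -9·1 + -8·-1 + -9·1 + -7·1 + -3·1 + -2·-1.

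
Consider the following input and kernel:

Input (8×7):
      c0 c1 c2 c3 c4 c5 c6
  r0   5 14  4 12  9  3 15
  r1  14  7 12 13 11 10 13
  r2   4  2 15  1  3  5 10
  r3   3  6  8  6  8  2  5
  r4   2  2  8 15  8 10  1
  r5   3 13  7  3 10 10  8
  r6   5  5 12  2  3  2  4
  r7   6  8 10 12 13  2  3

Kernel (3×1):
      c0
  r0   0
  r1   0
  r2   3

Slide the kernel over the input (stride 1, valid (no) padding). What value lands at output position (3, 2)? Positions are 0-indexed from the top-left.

The receptive field on the input at this output position is [8 / 8 / 7]. Elementwise product with the kernel and sum: 7·3.

21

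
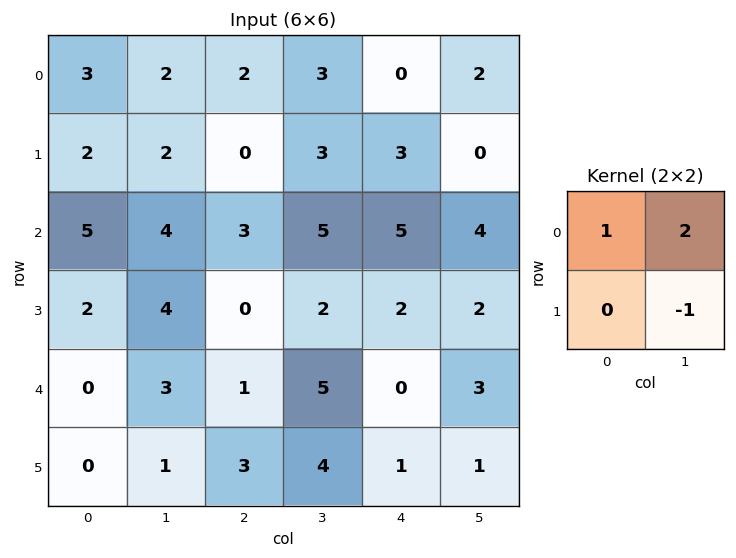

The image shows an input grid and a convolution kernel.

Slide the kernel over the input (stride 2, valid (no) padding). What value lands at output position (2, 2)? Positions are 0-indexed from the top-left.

5

The receptive field on the input at this output position is [0 3 / 1 1]. Elementwise product with the kernel and sum: 0·1 + 3·2 + 1·-1.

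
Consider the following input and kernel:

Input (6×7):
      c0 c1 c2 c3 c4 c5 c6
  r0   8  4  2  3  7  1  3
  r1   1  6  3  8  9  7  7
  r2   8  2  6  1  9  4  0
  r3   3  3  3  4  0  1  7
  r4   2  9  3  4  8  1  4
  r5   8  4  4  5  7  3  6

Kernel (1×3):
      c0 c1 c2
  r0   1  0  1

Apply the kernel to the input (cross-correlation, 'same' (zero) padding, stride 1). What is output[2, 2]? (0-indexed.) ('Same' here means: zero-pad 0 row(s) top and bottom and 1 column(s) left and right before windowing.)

The receptive field on the zero-padded input at this output position is [2 6 1]. Elementwise product with the kernel and sum: 2·1 + 1·1.

3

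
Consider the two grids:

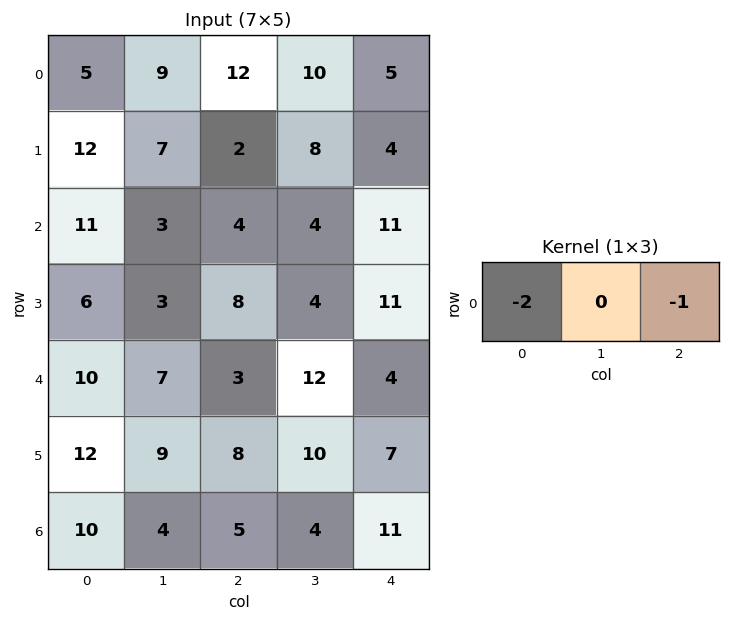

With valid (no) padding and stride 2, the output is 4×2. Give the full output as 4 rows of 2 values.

-22 -29
-26 -19
-23 -10
-25 -21

Output[0,0]: The receptive field on the input at this output position is [5 9 12]. Elementwise product with the kernel and sum: 5·-2 + 12·-1.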